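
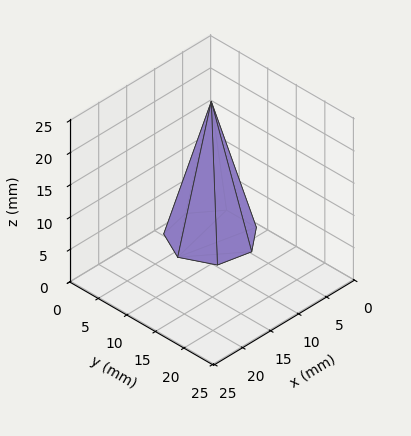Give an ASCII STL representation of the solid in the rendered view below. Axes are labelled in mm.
Reading the render: the shape is a regular 7-sided pyramid, base circumscribed radius ≈ 6 mm, apex at z ≈ 21 mm (dimensions read to the nearest mm from the axis ticks). For the STL, each face is triangulated and given an outward normal.

solid part
  facet normal 0.0000 0.0000 -1.0000
    outer loop
      vertex 4.7 11.8 0.0
      vertex 9.7 10.7 0.0
      vertex 12.0 6.0 0.0
    endloop
  endfacet
  facet normal 0.0000 0.0000 -1.0000
    outer loop
      vertex 0.6 8.6 0.0
      vertex 4.7 11.8 0.0
      vertex 12.0 6.0 0.0
    endloop
  endfacet
  facet normal 0.0000 0.0000 -1.0000
    outer loop
      vertex 0.6 3.4 0.0
      vertex 0.6 8.6 0.0
      vertex 12.0 6.0 0.0
    endloop
  endfacet
  facet normal 0.0000 0.0000 -1.0000
    outer loop
      vertex 4.7 0.2 0.0
      vertex 0.6 3.4 0.0
      vertex 12.0 6.0 0.0
    endloop
  endfacet
  facet normal 0.0000 0.0000 -1.0000
    outer loop
      vertex 9.7 1.3 0.0
      vertex 4.7 0.2 0.0
      vertex 12.0 6.0 0.0
    endloop
  endfacet
  facet normal 0.8700 0.4258 0.2486
    outer loop
      vertex 12.0 6.0 0.0
      vertex 9.7 10.7 0.0
      vertex 6.0 6.0 21.0
    endloop
  endfacet
  facet normal 0.2081 0.9460 0.2484
    outer loop
      vertex 9.7 10.7 0.0
      vertex 4.7 11.8 0.0
      vertex 6.0 6.0 21.0
    endloop
  endfacet
  facet normal -0.5961 0.7637 0.2478
    outer loop
      vertex 4.7 11.8 0.0
      vertex 0.6 8.6 0.0
      vertex 6.0 6.0 21.0
    endloop
  endfacet
  facet normal -0.9685 0.0000 0.2490
    outer loop
      vertex 0.6 8.6 0.0
      vertex 0.6 3.4 0.0
      vertex 6.0 6.0 21.0
    endloop
  endfacet
  facet normal -0.5961 -0.7637 0.2478
    outer loop
      vertex 0.6 3.4 0.0
      vertex 4.7 0.2 0.0
      vertex 6.0 6.0 21.0
    endloop
  endfacet
  facet normal 0.2081 -0.9460 0.2484
    outer loop
      vertex 4.7 0.2 0.0
      vertex 9.7 1.3 0.0
      vertex 6.0 6.0 21.0
    endloop
  endfacet
  facet normal 0.8700 -0.4258 0.2486
    outer loop
      vertex 9.7 1.3 0.0
      vertex 12.0 6.0 0.0
      vertex 6.0 6.0 21.0
    endloop
  endfacet
endsolid part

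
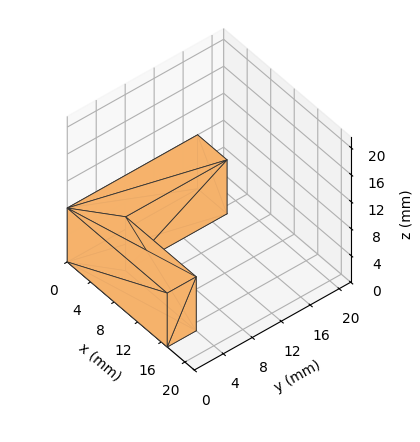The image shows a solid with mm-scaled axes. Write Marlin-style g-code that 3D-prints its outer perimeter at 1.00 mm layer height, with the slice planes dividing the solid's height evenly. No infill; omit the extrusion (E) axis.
Reading the render: the shape is an L-shaped prism: outer 17 × 18 mm, arm thicknesses ≈ 4 mm (horizontal) and 5 mm (vertical), extruded 8 mm in z (dimensions read to the nearest mm from the axis ticks). For the g-code, the solid's height is divided into equal slices at the stated Δz and each level perimeter traced with G1 moves after a G0 lift.

; perimeter-only toolpath
G21 ; units = mm
G90 ; absolute positioning
G28 ; home
; layer 1
G0 Z1.00
G0 X0.00 Y0.00
G1 X17.00 Y0.00
G1 X17.00 Y4.00
G1 X5.00 Y4.00
G1 X5.00 Y18.00
G1 X0.00 Y18.00
G1 X0.00 Y0.00
; layer 2
G0 Z2.00
G0 X0.00 Y0.00
G1 X17.00 Y0.00
G1 X17.00 Y4.00
G1 X5.00 Y4.00
G1 X5.00 Y18.00
G1 X0.00 Y18.00
G1 X0.00 Y0.00
; layer 3
G0 Z3.00
G0 X0.00 Y0.00
G1 X17.00 Y0.00
G1 X17.00 Y4.00
G1 X5.00 Y4.00
G1 X5.00 Y18.00
G1 X0.00 Y18.00
G1 X0.00 Y0.00
; layer 4
G0 Z4.00
G0 X0.00 Y0.00
G1 X17.00 Y0.00
G1 X17.00 Y4.00
G1 X5.00 Y4.00
G1 X5.00 Y18.00
G1 X0.00 Y18.00
G1 X0.00 Y0.00
; layer 5
G0 Z5.00
G0 X0.00 Y0.00
G1 X17.00 Y0.00
G1 X17.00 Y4.00
G1 X5.00 Y4.00
G1 X5.00 Y18.00
G1 X0.00 Y18.00
G1 X0.00 Y0.00
; layer 6
G0 Z6.00
G0 X0.00 Y0.00
G1 X17.00 Y0.00
G1 X17.00 Y4.00
G1 X5.00 Y4.00
G1 X5.00 Y18.00
G1 X0.00 Y18.00
G1 X0.00 Y0.00
; layer 7
G0 Z7.00
G0 X0.00 Y0.00
G1 X17.00 Y0.00
G1 X17.00 Y4.00
G1 X5.00 Y4.00
G1 X5.00 Y18.00
G1 X0.00 Y18.00
G1 X0.00 Y0.00
; layer 8
G0 Z8.00
G0 X0.00 Y0.00
G1 X17.00 Y0.00
G1 X17.00 Y4.00
G1 X5.00 Y4.00
G1 X5.00 Y18.00
G1 X0.00 Y18.00
G1 X0.00 Y0.00
M2 ; end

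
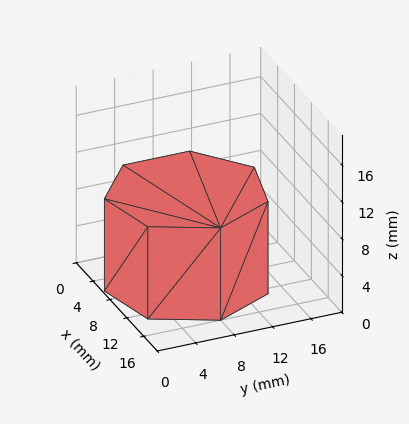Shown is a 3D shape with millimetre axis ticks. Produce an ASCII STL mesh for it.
Reading the render: the shape is a regular 7-sided prism (a cylinder approximated with 7 flat sides), circumscribed radius ≈ 8 mm, height ≈ 10 mm (dimensions read to the nearest mm from the axis ticks). For the STL, each face is triangulated and given an outward normal.

solid part
  facet normal 0.0000 0.0000 -1.0000
    outer loop
      vertex 6.22 15.80 0.00
      vertex 12.99 14.25 0.00
      vertex 16.00 8.00 0.00
    endloop
  endfacet
  facet normal 0.0000 0.0000 -1.0000
    outer loop
      vertex 0.79 11.47 0.00
      vertex 6.22 15.80 0.00
      vertex 16.00 8.00 0.00
    endloop
  endfacet
  facet normal 0.0000 0.0000 -1.0000
    outer loop
      vertex 0.79 4.53 0.00
      vertex 0.79 11.47 0.00
      vertex 16.00 8.00 0.00
    endloop
  endfacet
  facet normal 0.0000 0.0000 -1.0000
    outer loop
      vertex 6.22 0.20 0.00
      vertex 0.79 4.53 0.00
      vertex 16.00 8.00 0.00
    endloop
  endfacet
  facet normal 0.0000 0.0000 -1.0000
    outer loop
      vertex 12.99 1.75 0.00
      vertex 6.22 0.20 0.00
      vertex 16.00 8.00 0.00
    endloop
  endfacet
  facet normal 0.0000 0.0000 1.0000
    outer loop
      vertex 16.00 8.00 10.00
      vertex 12.99 14.25 10.00
      vertex 6.22 15.80 10.00
    endloop
  endfacet
  facet normal 0.0000 0.0000 1.0000
    outer loop
      vertex 16.00 8.00 10.00
      vertex 6.22 15.80 10.00
      vertex 0.79 11.47 10.00
    endloop
  endfacet
  facet normal 0.0000 0.0000 1.0000
    outer loop
      vertex 16.00 8.00 10.00
      vertex 0.79 11.47 10.00
      vertex 0.79 4.53 10.00
    endloop
  endfacet
  facet normal 0.0000 0.0000 1.0000
    outer loop
      vertex 16.00 8.00 10.00
      vertex 0.79 4.53 10.00
      vertex 6.22 0.20 10.00
    endloop
  endfacet
  facet normal 0.0000 0.0000 1.0000
    outer loop
      vertex 16.00 8.00 10.00
      vertex 6.22 0.20 10.00
      vertex 12.99 1.75 10.00
    endloop
  endfacet
  facet normal 0.9010 0.4339 0.0000
    outer loop
      vertex 16.00 8.00 0.00
      vertex 12.99 14.25 0.00
      vertex 12.99 14.25 10.00
    endloop
  endfacet
  facet normal 0.9010 0.4339 0.0000
    outer loop
      vertex 16.00 8.00 0.00
      vertex 12.99 14.25 10.00
      vertex 16.00 8.00 10.00
    endloop
  endfacet
  facet normal 0.2232 0.9748 0.0000
    outer loop
      vertex 12.99 14.25 0.00
      vertex 6.22 15.80 0.00
      vertex 6.22 15.80 10.00
    endloop
  endfacet
  facet normal 0.2232 0.9748 0.0000
    outer loop
      vertex 12.99 14.25 0.00
      vertex 6.22 15.80 10.00
      vertex 12.99 14.25 10.00
    endloop
  endfacet
  facet normal -0.6235 0.7819 0.0000
    outer loop
      vertex 6.22 15.80 0.00
      vertex 0.79 11.47 0.00
      vertex 0.79 11.47 10.00
    endloop
  endfacet
  facet normal -0.6235 0.7819 0.0000
    outer loop
      vertex 6.22 15.80 0.00
      vertex 0.79 11.47 10.00
      vertex 6.22 15.80 10.00
    endloop
  endfacet
  facet normal -1.0000 0.0000 0.0000
    outer loop
      vertex 0.79 11.47 0.00
      vertex 0.79 4.53 0.00
      vertex 0.79 4.53 10.00
    endloop
  endfacet
  facet normal -1.0000 0.0000 0.0000
    outer loop
      vertex 0.79 11.47 0.00
      vertex 0.79 4.53 10.00
      vertex 0.79 11.47 10.00
    endloop
  endfacet
  facet normal -0.6235 -0.7819 0.0000
    outer loop
      vertex 0.79 4.53 0.00
      vertex 6.22 0.20 0.00
      vertex 6.22 0.20 10.00
    endloop
  endfacet
  facet normal -0.6235 -0.7819 0.0000
    outer loop
      vertex 0.79 4.53 0.00
      vertex 6.22 0.20 10.00
      vertex 0.79 4.53 10.00
    endloop
  endfacet
  facet normal 0.2232 -0.9748 0.0000
    outer loop
      vertex 6.22 0.20 0.00
      vertex 12.99 1.75 0.00
      vertex 12.99 1.75 10.00
    endloop
  endfacet
  facet normal 0.2232 -0.9748 0.0000
    outer loop
      vertex 6.22 0.20 0.00
      vertex 12.99 1.75 10.00
      vertex 6.22 0.20 10.00
    endloop
  endfacet
  facet normal 0.9010 -0.4339 0.0000
    outer loop
      vertex 12.99 1.75 0.00
      vertex 16.00 8.00 0.00
      vertex 16.00 8.00 10.00
    endloop
  endfacet
  facet normal 0.9010 -0.4339 0.0000
    outer loop
      vertex 12.99 1.75 0.00
      vertex 16.00 8.00 10.00
      vertex 12.99 1.75 10.00
    endloop
  endfacet
endsolid part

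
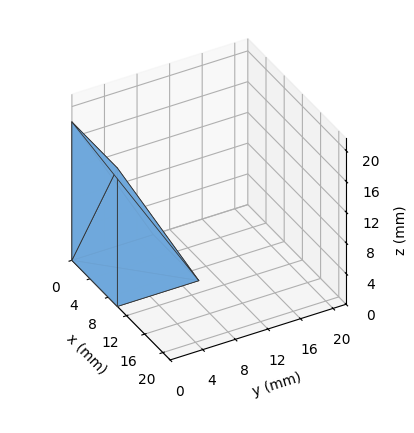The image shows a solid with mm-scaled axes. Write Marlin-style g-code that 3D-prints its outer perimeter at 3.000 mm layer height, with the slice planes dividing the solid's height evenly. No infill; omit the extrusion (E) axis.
Reading the render: the shape is a wedge (ramp): 10 × 10 mm base, rising to 18 mm along the y=0 edge and sloping linearly to z=0 at y=10 (dimensions read to the nearest mm from the axis ticks). For the g-code, the solid's height is divided into equal slices at the stated Δz and each level perimeter traced with G1 moves after a G0 lift.

; perimeter-only toolpath
G21 ; units = mm
G90 ; absolute positioning
G28 ; home
; layer 1
G0 Z3.000
G0 X0.000 Y0.000
G1 X10.000 Y0.000
G1 X10.000 Y8.333
G1 X0.000 Y8.333
G1 X0.000 Y0.000
; layer 2
G0 Z6.000
G0 X0.000 Y0.000
G1 X10.000 Y0.000
G1 X10.000 Y6.667
G1 X0.000 Y6.667
G1 X0.000 Y0.000
; layer 3
G0 Z9.000
G0 X0.000 Y0.000
G1 X10.000 Y0.000
G1 X10.000 Y5.000
G1 X0.000 Y5.000
G1 X0.000 Y0.000
; layer 4
G0 Z12.000
G0 X0.000 Y0.000
G1 X10.000 Y0.000
G1 X10.000 Y3.333
G1 X0.000 Y3.333
G1 X0.000 Y0.000
; layer 5
G0 Z15.000
G0 X0.000 Y0.000
G1 X10.000 Y0.000
G1 X10.000 Y1.667
G1 X0.000 Y1.667
G1 X0.000 Y0.000
M2 ; end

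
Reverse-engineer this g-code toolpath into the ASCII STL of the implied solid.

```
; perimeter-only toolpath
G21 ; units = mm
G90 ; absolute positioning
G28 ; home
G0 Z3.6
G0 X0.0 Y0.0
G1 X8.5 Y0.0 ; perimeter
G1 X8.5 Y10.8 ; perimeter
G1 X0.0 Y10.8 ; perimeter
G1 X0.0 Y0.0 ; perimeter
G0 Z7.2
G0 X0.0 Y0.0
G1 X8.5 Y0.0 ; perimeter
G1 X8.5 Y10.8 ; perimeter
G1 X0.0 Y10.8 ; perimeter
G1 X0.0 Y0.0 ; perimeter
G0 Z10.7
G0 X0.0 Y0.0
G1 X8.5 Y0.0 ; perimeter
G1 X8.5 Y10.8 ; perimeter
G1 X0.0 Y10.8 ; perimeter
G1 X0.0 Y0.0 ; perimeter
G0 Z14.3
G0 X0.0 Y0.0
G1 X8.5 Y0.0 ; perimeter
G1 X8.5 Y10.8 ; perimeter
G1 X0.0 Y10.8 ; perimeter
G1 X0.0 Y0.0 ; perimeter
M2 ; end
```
solid part
  facet normal 0.0000 0.0000 -1.0000
    outer loop
      vertex 8.5 10.8 0.0
      vertex 8.5 0.0 0.0
      vertex 0.0 0.0 0.0
    endloop
  endfacet
  facet normal 0.0000 0.0000 -1.0000
    outer loop
      vertex 0.0 10.8 0.0
      vertex 8.5 10.8 0.0
      vertex 0.0 0.0 0.0
    endloop
  endfacet
  facet normal 0.0000 0.0000 1.0000
    outer loop
      vertex 0.0 0.0 14.3
      vertex 8.5 0.0 14.3
      vertex 8.5 10.8 14.3
    endloop
  endfacet
  facet normal 0.0000 0.0000 1.0000
    outer loop
      vertex 0.0 0.0 14.3
      vertex 8.5 10.8 14.3
      vertex 0.0 10.8 14.3
    endloop
  endfacet
  facet normal 0.0000 -1.0000 0.0000
    outer loop
      vertex 0.0 0.0 0.0
      vertex 8.5 0.0 0.0
      vertex 8.5 0.0 14.3
    endloop
  endfacet
  facet normal 0.0000 -1.0000 0.0000
    outer loop
      vertex 0.0 0.0 0.0
      vertex 8.5 0.0 14.3
      vertex 0.0 0.0 14.3
    endloop
  endfacet
  facet normal 0.0000 1.0000 0.0000
    outer loop
      vertex 8.5 10.8 14.3
      vertex 8.5 10.8 0.0
      vertex 0.0 10.8 0.0
    endloop
  endfacet
  facet normal 0.0000 1.0000 0.0000
    outer loop
      vertex 0.0 10.8 14.3
      vertex 8.5 10.8 14.3
      vertex 0.0 10.8 0.0
    endloop
  endfacet
  facet normal -1.0000 0.0000 0.0000
    outer loop
      vertex 0.0 10.8 14.3
      vertex 0.0 10.8 0.0
      vertex 0.0 0.0 0.0
    endloop
  endfacet
  facet normal -1.0000 0.0000 0.0000
    outer loop
      vertex 0.0 0.0 14.3
      vertex 0.0 10.8 14.3
      vertex 0.0 0.0 0.0
    endloop
  endfacet
  facet normal 1.0000 0.0000 0.0000
    outer loop
      vertex 8.5 0.0 0.0
      vertex 8.5 10.8 0.0
      vertex 8.5 10.8 14.3
    endloop
  endfacet
  facet normal 1.0000 0.0000 0.0000
    outer loop
      vertex 8.5 0.0 0.0
      vertex 8.5 10.8 14.3
      vertex 8.5 0.0 14.3
    endloop
  endfacet
endsolid part

The G0 Z moves step by Δz≈3.6 mm. Every layer's G1 loop is the same polygon, so the solid is a straight extrusion of it from z=0 to z≈14.3. Closing with flat bottom and top caps and triangulating gives 12 facets — a rectangular box, roughly 8.5 × 10.8 mm footprint and 14.3 mm tall.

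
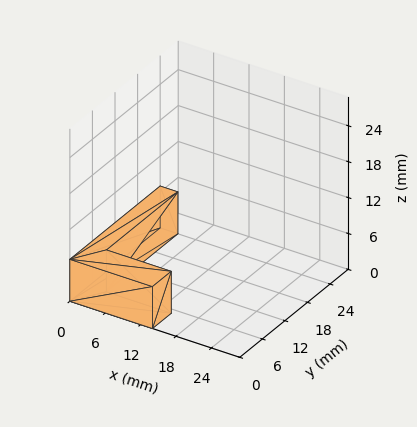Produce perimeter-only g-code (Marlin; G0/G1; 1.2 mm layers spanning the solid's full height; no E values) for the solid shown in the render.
Reading the render: the shape is an L-shaped prism: outer 14 × 24 mm, arm thicknesses ≈ 5 mm (horizontal) and 3 mm (vertical), extruded 7 mm in z (dimensions read to the nearest mm from the axis ticks). For the g-code, the solid's height is divided into equal slices at the stated Δz and each level perimeter traced with G1 moves after a G0 lift.

; perimeter-only toolpath
G21 ; units = mm
G90 ; absolute positioning
G28 ; home
; layer 1
G0 Z1.2
G0 X0.0 Y0.0
G1 X14.0 Y0.0
G1 X14.0 Y5.0
G1 X3.0 Y5.0
G1 X3.0 Y24.0
G1 X0.0 Y24.0
G1 X0.0 Y0.0
; layer 2
G0 Z2.3
G0 X0.0 Y0.0
G1 X14.0 Y0.0
G1 X14.0 Y5.0
G1 X3.0 Y5.0
G1 X3.0 Y24.0
G1 X0.0 Y24.0
G1 X0.0 Y0.0
; layer 3
G0 Z3.5
G0 X0.0 Y0.0
G1 X14.0 Y0.0
G1 X14.0 Y5.0
G1 X3.0 Y5.0
G1 X3.0 Y24.0
G1 X0.0 Y24.0
G1 X0.0 Y0.0
; layer 4
G0 Z4.7
G0 X0.0 Y0.0
G1 X14.0 Y0.0
G1 X14.0 Y5.0
G1 X3.0 Y5.0
G1 X3.0 Y24.0
G1 X0.0 Y24.0
G1 X0.0 Y0.0
; layer 5
G0 Z5.8
G0 X0.0 Y0.0
G1 X14.0 Y0.0
G1 X14.0 Y5.0
G1 X3.0 Y5.0
G1 X3.0 Y24.0
G1 X0.0 Y24.0
G1 X0.0 Y0.0
; layer 6
G0 Z7.0
G0 X0.0 Y0.0
G1 X14.0 Y0.0
G1 X14.0 Y5.0
G1 X3.0 Y5.0
G1 X3.0 Y24.0
G1 X0.0 Y24.0
G1 X0.0 Y0.0
M2 ; end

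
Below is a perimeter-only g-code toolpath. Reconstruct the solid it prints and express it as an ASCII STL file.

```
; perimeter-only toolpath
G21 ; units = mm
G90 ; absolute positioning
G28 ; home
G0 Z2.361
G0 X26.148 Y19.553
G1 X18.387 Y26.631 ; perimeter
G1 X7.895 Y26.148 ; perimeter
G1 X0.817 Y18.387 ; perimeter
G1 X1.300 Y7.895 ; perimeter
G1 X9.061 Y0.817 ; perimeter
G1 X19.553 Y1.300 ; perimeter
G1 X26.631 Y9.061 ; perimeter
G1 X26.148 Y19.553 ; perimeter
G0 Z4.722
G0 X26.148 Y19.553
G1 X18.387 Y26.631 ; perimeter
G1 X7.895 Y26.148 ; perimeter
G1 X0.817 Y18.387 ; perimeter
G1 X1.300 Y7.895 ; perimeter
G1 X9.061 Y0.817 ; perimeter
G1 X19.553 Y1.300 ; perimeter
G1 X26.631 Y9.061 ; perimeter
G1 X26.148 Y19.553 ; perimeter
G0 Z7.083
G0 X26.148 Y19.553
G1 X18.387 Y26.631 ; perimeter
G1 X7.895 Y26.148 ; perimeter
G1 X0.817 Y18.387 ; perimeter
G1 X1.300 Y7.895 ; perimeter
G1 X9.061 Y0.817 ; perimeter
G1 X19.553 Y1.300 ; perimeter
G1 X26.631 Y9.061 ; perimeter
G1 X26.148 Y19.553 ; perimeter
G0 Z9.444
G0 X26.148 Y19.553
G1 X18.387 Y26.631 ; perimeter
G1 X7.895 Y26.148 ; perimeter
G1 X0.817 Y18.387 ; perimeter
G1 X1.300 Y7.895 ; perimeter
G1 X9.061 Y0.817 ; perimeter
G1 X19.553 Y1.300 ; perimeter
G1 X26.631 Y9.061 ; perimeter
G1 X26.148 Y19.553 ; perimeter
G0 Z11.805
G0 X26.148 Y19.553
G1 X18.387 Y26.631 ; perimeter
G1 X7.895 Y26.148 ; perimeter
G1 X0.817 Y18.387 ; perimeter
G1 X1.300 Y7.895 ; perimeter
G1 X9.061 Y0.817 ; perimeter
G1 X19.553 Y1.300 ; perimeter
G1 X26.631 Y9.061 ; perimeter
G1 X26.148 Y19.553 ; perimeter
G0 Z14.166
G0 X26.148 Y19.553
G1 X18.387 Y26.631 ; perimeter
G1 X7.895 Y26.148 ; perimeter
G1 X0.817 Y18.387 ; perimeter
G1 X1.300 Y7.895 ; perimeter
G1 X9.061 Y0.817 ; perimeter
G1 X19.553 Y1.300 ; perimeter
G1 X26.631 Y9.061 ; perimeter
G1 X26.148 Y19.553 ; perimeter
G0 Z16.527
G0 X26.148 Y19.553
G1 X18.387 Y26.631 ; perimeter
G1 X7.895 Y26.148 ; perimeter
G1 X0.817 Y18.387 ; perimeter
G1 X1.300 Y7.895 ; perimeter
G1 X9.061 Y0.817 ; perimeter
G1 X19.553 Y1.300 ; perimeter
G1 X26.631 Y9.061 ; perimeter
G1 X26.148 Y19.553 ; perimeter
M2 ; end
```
solid part
  facet normal 0.0000 0.0000 -1.0000
    outer loop
      vertex 7.895 26.148 0.000
      vertex 18.387 26.631 0.000
      vertex 26.148 19.553 0.000
    endloop
  endfacet
  facet normal 0.0000 0.0000 -1.0000
    outer loop
      vertex 0.817 18.387 0.000
      vertex 7.895 26.148 0.000
      vertex 26.148 19.553 0.000
    endloop
  endfacet
  facet normal 0.0000 0.0000 -1.0000
    outer loop
      vertex 1.300 7.895 0.000
      vertex 0.817 18.387 0.000
      vertex 26.148 19.553 0.000
    endloop
  endfacet
  facet normal 0.0000 0.0000 -1.0000
    outer loop
      vertex 9.061 0.817 0.000
      vertex 1.300 7.895 0.000
      vertex 26.148 19.553 0.000
    endloop
  endfacet
  facet normal 0.0000 0.0000 -1.0000
    outer loop
      vertex 19.553 1.300 0.000
      vertex 9.061 0.817 0.000
      vertex 26.148 19.553 0.000
    endloop
  endfacet
  facet normal 0.0000 0.0000 -1.0000
    outer loop
      vertex 26.631 9.061 0.000
      vertex 19.553 1.300 0.000
      vertex 26.148 19.553 0.000
    endloop
  endfacet
  facet normal 0.0000 0.0000 1.0000
    outer loop
      vertex 26.148 19.553 16.527
      vertex 18.387 26.631 16.527
      vertex 7.895 26.148 16.527
    endloop
  endfacet
  facet normal 0.0000 0.0000 1.0000
    outer loop
      vertex 26.148 19.553 16.527
      vertex 7.895 26.148 16.527
      vertex 0.817 18.387 16.527
    endloop
  endfacet
  facet normal 0.0000 0.0000 1.0000
    outer loop
      vertex 26.148 19.553 16.527
      vertex 0.817 18.387 16.527
      vertex 1.300 7.895 16.527
    endloop
  endfacet
  facet normal 0.0000 0.0000 1.0000
    outer loop
      vertex 26.148 19.553 16.527
      vertex 1.300 7.895 16.527
      vertex 9.061 0.817 16.527
    endloop
  endfacet
  facet normal 0.0000 0.0000 1.0000
    outer loop
      vertex 26.148 19.553 16.527
      vertex 9.061 0.817 16.527
      vertex 19.553 1.300 16.527
    endloop
  endfacet
  facet normal 0.0000 0.0000 1.0000
    outer loop
      vertex 26.148 19.553 16.527
      vertex 19.553 1.300 16.527
      vertex 26.631 9.061 16.527
    endloop
  endfacet
  facet normal 0.6738 0.7389 0.0000
    outer loop
      vertex 26.148 19.553 0.000
      vertex 18.387 26.631 0.000
      vertex 18.387 26.631 16.527
    endloop
  endfacet
  facet normal 0.6738 0.7389 0.0000
    outer loop
      vertex 26.148 19.553 0.000
      vertex 18.387 26.631 16.527
      vertex 26.148 19.553 16.527
    endloop
  endfacet
  facet normal -0.0460 0.9989 0.0000
    outer loop
      vertex 18.387 26.631 0.000
      vertex 7.895 26.148 0.000
      vertex 7.895 26.148 16.527
    endloop
  endfacet
  facet normal -0.0460 0.9989 0.0000
    outer loop
      vertex 18.387 26.631 0.000
      vertex 7.895 26.148 16.527
      vertex 18.387 26.631 16.527
    endloop
  endfacet
  facet normal -0.7389 0.6738 0.0000
    outer loop
      vertex 7.895 26.148 0.000
      vertex 0.817 18.387 0.000
      vertex 0.817 18.387 16.527
    endloop
  endfacet
  facet normal -0.7389 0.6738 0.0000
    outer loop
      vertex 7.895 26.148 0.000
      vertex 0.817 18.387 16.527
      vertex 7.895 26.148 16.527
    endloop
  endfacet
  facet normal -0.9989 -0.0460 0.0000
    outer loop
      vertex 0.817 18.387 0.000
      vertex 1.300 7.895 0.000
      vertex 1.300 7.895 16.527
    endloop
  endfacet
  facet normal -0.9989 -0.0460 0.0000
    outer loop
      vertex 0.817 18.387 0.000
      vertex 1.300 7.895 16.527
      vertex 0.817 18.387 16.527
    endloop
  endfacet
  facet normal -0.6738 -0.7389 0.0000
    outer loop
      vertex 1.300 7.895 0.000
      vertex 9.061 0.817 0.000
      vertex 9.061 0.817 16.527
    endloop
  endfacet
  facet normal -0.6738 -0.7389 0.0000
    outer loop
      vertex 1.300 7.895 0.000
      vertex 9.061 0.817 16.527
      vertex 1.300 7.895 16.527
    endloop
  endfacet
  facet normal 0.0460 -0.9989 0.0000
    outer loop
      vertex 9.061 0.817 0.000
      vertex 19.553 1.300 0.000
      vertex 19.553 1.300 16.527
    endloop
  endfacet
  facet normal 0.0460 -0.9989 0.0000
    outer loop
      vertex 9.061 0.817 0.000
      vertex 19.553 1.300 16.527
      vertex 9.061 0.817 16.527
    endloop
  endfacet
  facet normal 0.7389 -0.6738 0.0000
    outer loop
      vertex 19.553 1.300 0.000
      vertex 26.631 9.061 0.000
      vertex 26.631 9.061 16.527
    endloop
  endfacet
  facet normal 0.7389 -0.6738 0.0000
    outer loop
      vertex 19.553 1.300 0.000
      vertex 26.631 9.061 16.527
      vertex 19.553 1.300 16.527
    endloop
  endfacet
  facet normal 0.9989 0.0460 0.0000
    outer loop
      vertex 26.631 9.061 0.000
      vertex 26.148 19.553 0.000
      vertex 26.148 19.553 16.527
    endloop
  endfacet
  facet normal 0.9989 0.0460 0.0000
    outer loop
      vertex 26.631 9.061 0.000
      vertex 26.148 19.553 16.527
      vertex 26.631 9.061 16.527
    endloop
  endfacet
endsolid part

The G0 Z moves step by Δz≈2.361 mm. Every layer's G1 loop is the same polygon, so the solid is a straight extrusion of it from z=0 to z≈16.5. Closing with flat bottom and top caps and triangulating gives 28 facets — a regular 8-sided prism (a cylinder approximated with 8 flat sides), circumscribed radius ≈ 13.7 mm, height ≈ 16.5 mm.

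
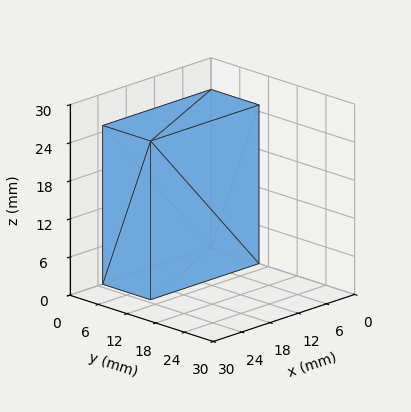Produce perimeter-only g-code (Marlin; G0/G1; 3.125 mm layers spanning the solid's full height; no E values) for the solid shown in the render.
Reading the render: the shape is a rectangular box, roughly 23 × 10 mm footprint and 25 mm tall (dimensions read to the nearest mm from the axis ticks). For the g-code, the solid's height is divided into equal slices at the stated Δz and each level perimeter traced with G1 moves after a G0 lift.

; perimeter-only toolpath
G21 ; units = mm
G90 ; absolute positioning
G28 ; home
; layer 1
G0 Z3.125
G0 X0.000 Y0.000
G1 X23.000 Y0.000
G1 X23.000 Y10.000
G1 X0.000 Y10.000
G1 X0.000 Y0.000
; layer 2
G0 Z6.250
G0 X0.000 Y0.000
G1 X23.000 Y0.000
G1 X23.000 Y10.000
G1 X0.000 Y10.000
G1 X0.000 Y0.000
; layer 3
G0 Z9.375
G0 X0.000 Y0.000
G1 X23.000 Y0.000
G1 X23.000 Y10.000
G1 X0.000 Y10.000
G1 X0.000 Y0.000
; layer 4
G0 Z12.500
G0 X0.000 Y0.000
G1 X23.000 Y0.000
G1 X23.000 Y10.000
G1 X0.000 Y10.000
G1 X0.000 Y0.000
; layer 5
G0 Z15.625
G0 X0.000 Y0.000
G1 X23.000 Y0.000
G1 X23.000 Y10.000
G1 X0.000 Y10.000
G1 X0.000 Y0.000
; layer 6
G0 Z18.750
G0 X0.000 Y0.000
G1 X23.000 Y0.000
G1 X23.000 Y10.000
G1 X0.000 Y10.000
G1 X0.000 Y0.000
; layer 7
G0 Z21.875
G0 X0.000 Y0.000
G1 X23.000 Y0.000
G1 X23.000 Y10.000
G1 X0.000 Y10.000
G1 X0.000 Y0.000
; layer 8
G0 Z25.000
G0 X0.000 Y0.000
G1 X23.000 Y0.000
G1 X23.000 Y10.000
G1 X0.000 Y10.000
G1 X0.000 Y0.000
M2 ; end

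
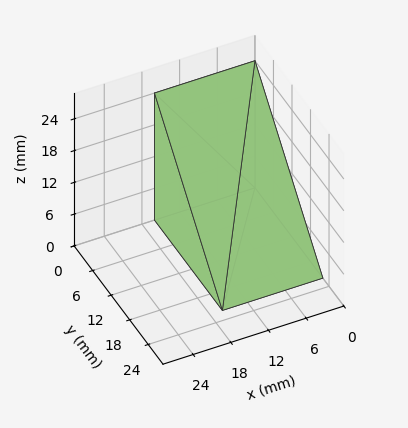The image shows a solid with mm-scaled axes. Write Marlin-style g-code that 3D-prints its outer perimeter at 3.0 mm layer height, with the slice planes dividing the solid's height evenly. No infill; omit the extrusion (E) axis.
Reading the render: the shape is a wedge (ramp): 16 × 22 mm base, rising to 24 mm along the y=0 edge and sloping linearly to z=0 at y=22 (dimensions read to the nearest mm from the axis ticks). For the g-code, the solid's height is divided into equal slices at the stated Δz and each level perimeter traced with G1 moves after a G0 lift.

; perimeter-only toolpath
G21 ; units = mm
G90 ; absolute positioning
G28 ; home
; layer 1
G0 Z3.0
G0 X0.0 Y0.0
G1 X16.0 Y0.0
G1 X16.0 Y19.2
G1 X0.0 Y19.2
G1 X0.0 Y0.0
; layer 2
G0 Z6.0
G0 X0.0 Y0.0
G1 X16.0 Y0.0
G1 X16.0 Y16.5
G1 X0.0 Y16.5
G1 X0.0 Y0.0
; layer 3
G0 Z9.0
G0 X0.0 Y0.0
G1 X16.0 Y0.0
G1 X16.0 Y13.8
G1 X0.0 Y13.8
G1 X0.0 Y0.0
; layer 4
G0 Z12.0
G0 X0.0 Y0.0
G1 X16.0 Y0.0
G1 X16.0 Y11.0
G1 X0.0 Y11.0
G1 X0.0 Y0.0
; layer 5
G0 Z15.0
G0 X0.0 Y0.0
G1 X16.0 Y0.0
G1 X16.0 Y8.2
G1 X0.0 Y8.2
G1 X0.0 Y0.0
; layer 6
G0 Z18.0
G0 X0.0 Y0.0
G1 X16.0 Y0.0
G1 X16.0 Y5.5
G1 X0.0 Y5.5
G1 X0.0 Y0.0
; layer 7
G0 Z21.0
G0 X0.0 Y0.0
G1 X16.0 Y0.0
G1 X16.0 Y2.8
G1 X0.0 Y2.8
G1 X0.0 Y0.0
M2 ; end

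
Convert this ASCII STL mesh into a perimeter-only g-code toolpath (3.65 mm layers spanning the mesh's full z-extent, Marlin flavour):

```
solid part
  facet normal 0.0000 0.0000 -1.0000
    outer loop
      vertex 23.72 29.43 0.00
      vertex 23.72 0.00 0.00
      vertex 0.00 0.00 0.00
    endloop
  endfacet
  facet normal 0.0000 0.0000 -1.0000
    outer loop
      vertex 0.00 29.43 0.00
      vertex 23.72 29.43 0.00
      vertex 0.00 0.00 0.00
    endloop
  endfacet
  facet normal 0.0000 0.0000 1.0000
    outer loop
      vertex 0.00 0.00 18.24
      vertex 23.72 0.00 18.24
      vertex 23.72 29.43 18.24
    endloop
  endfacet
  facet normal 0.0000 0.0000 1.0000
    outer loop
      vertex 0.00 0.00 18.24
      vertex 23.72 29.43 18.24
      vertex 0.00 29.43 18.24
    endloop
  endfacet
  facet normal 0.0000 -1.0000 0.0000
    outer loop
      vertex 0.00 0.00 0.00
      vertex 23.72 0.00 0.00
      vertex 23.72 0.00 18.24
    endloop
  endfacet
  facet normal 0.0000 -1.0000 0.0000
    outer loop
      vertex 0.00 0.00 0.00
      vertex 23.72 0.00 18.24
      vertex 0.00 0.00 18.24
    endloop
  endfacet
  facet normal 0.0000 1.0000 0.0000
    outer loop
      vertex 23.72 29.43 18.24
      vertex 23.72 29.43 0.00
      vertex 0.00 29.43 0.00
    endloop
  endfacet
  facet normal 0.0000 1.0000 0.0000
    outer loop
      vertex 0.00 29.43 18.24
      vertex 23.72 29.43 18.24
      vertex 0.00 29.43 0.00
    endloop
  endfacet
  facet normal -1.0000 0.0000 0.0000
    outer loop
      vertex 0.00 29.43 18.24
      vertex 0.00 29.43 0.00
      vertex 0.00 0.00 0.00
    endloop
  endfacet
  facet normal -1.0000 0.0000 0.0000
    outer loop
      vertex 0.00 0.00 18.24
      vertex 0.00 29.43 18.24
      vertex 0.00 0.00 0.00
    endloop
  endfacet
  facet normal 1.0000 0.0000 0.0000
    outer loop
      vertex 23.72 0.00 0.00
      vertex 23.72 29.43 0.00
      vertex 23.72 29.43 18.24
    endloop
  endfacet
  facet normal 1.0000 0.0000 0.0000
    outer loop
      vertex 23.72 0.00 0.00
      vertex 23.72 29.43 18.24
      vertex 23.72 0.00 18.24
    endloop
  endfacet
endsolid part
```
; perimeter-only toolpath
G21 ; units = mm
G90 ; absolute positioning
G28 ; home
; layer 1
G0 Z3.65
G0 X0.00 Y0.00
G1 X23.72 Y0.00
G1 X23.72 Y29.43
G1 X0.00 Y29.43
G1 X0.00 Y0.00
; layer 2
G0 Z7.30
G0 X0.00 Y0.00
G1 X23.72 Y0.00
G1 X23.72 Y29.43
G1 X0.00 Y29.43
G1 X0.00 Y0.00
; layer 3
G0 Z10.94
G0 X0.00 Y0.00
G1 X23.72 Y0.00
G1 X23.72 Y29.43
G1 X0.00 Y29.43
G1 X0.00 Y0.00
; layer 4
G0 Z14.59
G0 X0.00 Y0.00
G1 X23.72 Y0.00
G1 X23.72 Y29.43
G1 X0.00 Y29.43
G1 X0.00 Y0.00
; layer 5
G0 Z18.24
G0 X0.00 Y0.00
G1 X23.72 Y0.00
G1 X23.72 Y29.43
G1 X0.00 Y29.43
G1 X0.00 Y0.00
M2 ; end

The solid is a rectangular box, roughly 23.7 × 29.4 mm footprint and 18.2 mm tall. Slicing at Δz = 3.65 mm — 5 equal slices spanning the solid's height, so layer i sits at z = i·h/5 — gives 5 non-empty perimeters. Each is a 4-segment closed polygon; G0 lifts to the layer z and rapids to the start vertex, then G1 traces the edges.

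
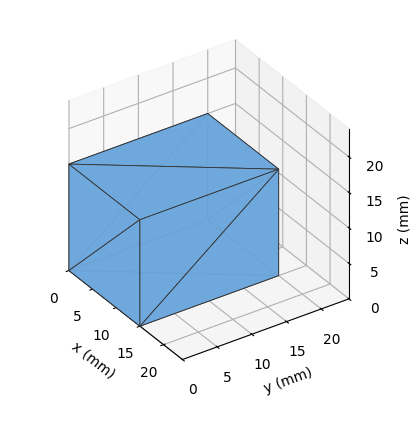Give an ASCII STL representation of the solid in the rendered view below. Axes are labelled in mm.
Reading the render: the shape is a rectangular box, roughly 15 × 20 mm footprint and 15 mm tall (dimensions read to the nearest mm from the axis ticks). For the STL, each face is triangulated and given an outward normal.

solid part
  facet normal 0.0000 0.0000 -1.0000
    outer loop
      vertex 15.00 20.00 0.00
      vertex 15.00 0.00 0.00
      vertex 0.00 0.00 0.00
    endloop
  endfacet
  facet normal 0.0000 0.0000 -1.0000
    outer loop
      vertex 0.00 20.00 0.00
      vertex 15.00 20.00 0.00
      vertex 0.00 0.00 0.00
    endloop
  endfacet
  facet normal 0.0000 0.0000 1.0000
    outer loop
      vertex 0.00 0.00 15.00
      vertex 15.00 0.00 15.00
      vertex 15.00 20.00 15.00
    endloop
  endfacet
  facet normal 0.0000 0.0000 1.0000
    outer loop
      vertex 0.00 0.00 15.00
      vertex 15.00 20.00 15.00
      vertex 0.00 20.00 15.00
    endloop
  endfacet
  facet normal 0.0000 -1.0000 0.0000
    outer loop
      vertex 0.00 0.00 0.00
      vertex 15.00 0.00 0.00
      vertex 15.00 0.00 15.00
    endloop
  endfacet
  facet normal 0.0000 -1.0000 0.0000
    outer loop
      vertex 0.00 0.00 0.00
      vertex 15.00 0.00 15.00
      vertex 0.00 0.00 15.00
    endloop
  endfacet
  facet normal 0.0000 1.0000 0.0000
    outer loop
      vertex 15.00 20.00 15.00
      vertex 15.00 20.00 0.00
      vertex 0.00 20.00 0.00
    endloop
  endfacet
  facet normal 0.0000 1.0000 0.0000
    outer loop
      vertex 0.00 20.00 15.00
      vertex 15.00 20.00 15.00
      vertex 0.00 20.00 0.00
    endloop
  endfacet
  facet normal -1.0000 0.0000 0.0000
    outer loop
      vertex 0.00 20.00 15.00
      vertex 0.00 20.00 0.00
      vertex 0.00 0.00 0.00
    endloop
  endfacet
  facet normal -1.0000 0.0000 0.0000
    outer loop
      vertex 0.00 0.00 15.00
      vertex 0.00 20.00 15.00
      vertex 0.00 0.00 0.00
    endloop
  endfacet
  facet normal 1.0000 0.0000 0.0000
    outer loop
      vertex 15.00 0.00 0.00
      vertex 15.00 20.00 0.00
      vertex 15.00 20.00 15.00
    endloop
  endfacet
  facet normal 1.0000 0.0000 0.0000
    outer loop
      vertex 15.00 0.00 0.00
      vertex 15.00 20.00 15.00
      vertex 15.00 0.00 15.00
    endloop
  endfacet
endsolid part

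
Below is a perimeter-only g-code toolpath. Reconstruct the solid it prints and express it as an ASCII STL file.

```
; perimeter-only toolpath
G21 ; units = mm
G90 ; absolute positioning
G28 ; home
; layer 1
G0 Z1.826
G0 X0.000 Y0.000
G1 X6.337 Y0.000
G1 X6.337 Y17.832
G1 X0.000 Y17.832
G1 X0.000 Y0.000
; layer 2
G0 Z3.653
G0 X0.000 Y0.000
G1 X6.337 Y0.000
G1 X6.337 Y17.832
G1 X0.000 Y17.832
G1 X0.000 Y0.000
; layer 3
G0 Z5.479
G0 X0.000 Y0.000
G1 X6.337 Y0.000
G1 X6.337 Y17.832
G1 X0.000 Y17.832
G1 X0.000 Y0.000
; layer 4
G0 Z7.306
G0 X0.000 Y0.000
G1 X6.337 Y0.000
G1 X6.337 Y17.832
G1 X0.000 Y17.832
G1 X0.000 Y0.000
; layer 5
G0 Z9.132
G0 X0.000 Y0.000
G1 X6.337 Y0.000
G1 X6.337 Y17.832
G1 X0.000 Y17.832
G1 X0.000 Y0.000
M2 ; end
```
solid part
  facet normal 0.0000 0.0000 -1.0000
    outer loop
      vertex 6.337 17.832 0.000
      vertex 6.337 0.000 0.000
      vertex 0.000 0.000 0.000
    endloop
  endfacet
  facet normal 0.0000 0.0000 -1.0000
    outer loop
      vertex 0.000 17.832 0.000
      vertex 6.337 17.832 0.000
      vertex 0.000 0.000 0.000
    endloop
  endfacet
  facet normal 0.0000 0.0000 1.0000
    outer loop
      vertex 0.000 0.000 9.132
      vertex 6.337 0.000 9.132
      vertex 6.337 17.832 9.132
    endloop
  endfacet
  facet normal 0.0000 0.0000 1.0000
    outer loop
      vertex 0.000 0.000 9.132
      vertex 6.337 17.832 9.132
      vertex 0.000 17.832 9.132
    endloop
  endfacet
  facet normal 0.0000 -1.0000 0.0000
    outer loop
      vertex 0.000 0.000 0.000
      vertex 6.337 0.000 0.000
      vertex 6.337 0.000 9.132
    endloop
  endfacet
  facet normal 0.0000 -1.0000 0.0000
    outer loop
      vertex 0.000 0.000 0.000
      vertex 6.337 0.000 9.132
      vertex 0.000 0.000 9.132
    endloop
  endfacet
  facet normal 0.0000 1.0000 0.0000
    outer loop
      vertex 6.337 17.832 9.132
      vertex 6.337 17.832 0.000
      vertex 0.000 17.832 0.000
    endloop
  endfacet
  facet normal 0.0000 1.0000 0.0000
    outer loop
      vertex 0.000 17.832 9.132
      vertex 6.337 17.832 9.132
      vertex 0.000 17.832 0.000
    endloop
  endfacet
  facet normal -1.0000 0.0000 0.0000
    outer loop
      vertex 0.000 17.832 9.132
      vertex 0.000 17.832 0.000
      vertex 0.000 0.000 0.000
    endloop
  endfacet
  facet normal -1.0000 0.0000 0.0000
    outer loop
      vertex 0.000 0.000 9.132
      vertex 0.000 17.832 9.132
      vertex 0.000 0.000 0.000
    endloop
  endfacet
  facet normal 1.0000 0.0000 0.0000
    outer loop
      vertex 6.337 0.000 0.000
      vertex 6.337 17.832 0.000
      vertex 6.337 17.832 9.132
    endloop
  endfacet
  facet normal 1.0000 0.0000 0.0000
    outer loop
      vertex 6.337 0.000 0.000
      vertex 6.337 17.832 9.132
      vertex 6.337 0.000 9.132
    endloop
  endfacet
endsolid part

The G0 Z moves step by Δz≈1.826 mm. Every layer's G1 loop is the same polygon, so the solid is a straight extrusion of it from z=0 to z≈9.13. Closing with flat bottom and top caps and triangulating gives 12 facets — a rectangular box, roughly 6.34 × 17.8 mm footprint and 9.13 mm tall.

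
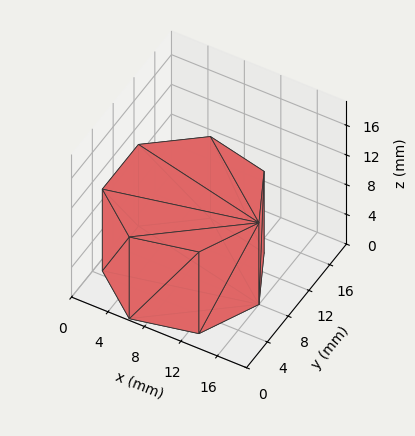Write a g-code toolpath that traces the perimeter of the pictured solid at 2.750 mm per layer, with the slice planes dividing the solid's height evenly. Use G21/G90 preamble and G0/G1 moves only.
Reading the render: the shape is a regular 7-sided prism (a cylinder approximated with 7 flat sides), circumscribed radius ≈ 8 mm, height ≈ 11 mm (dimensions read to the nearest mm from the axis ticks). For the g-code, the solid's height is divided into equal slices at the stated Δz and each level perimeter traced with G1 moves after a G0 lift.

; perimeter-only toolpath
G21 ; units = mm
G90 ; absolute positioning
G28 ; home
; layer 1
G0 Z2.750
G0 X16.000 Y8.000
G1 X12.988 Y14.255
G1 X6.220 Y15.799
G1 X0.792 Y11.471
G1 X0.792 Y4.529
G1 X6.220 Y0.201
G1 X12.988 Y1.745
G1 X16.000 Y8.000
; layer 2
G0 Z5.500
G0 X16.000 Y8.000
G1 X12.988 Y14.255
G1 X6.220 Y15.799
G1 X0.792 Y11.471
G1 X0.792 Y4.529
G1 X6.220 Y0.201
G1 X12.988 Y1.745
G1 X16.000 Y8.000
; layer 3
G0 Z8.250
G0 X16.000 Y8.000
G1 X12.988 Y14.255
G1 X6.220 Y15.799
G1 X0.792 Y11.471
G1 X0.792 Y4.529
G1 X6.220 Y0.201
G1 X12.988 Y1.745
G1 X16.000 Y8.000
; layer 4
G0 Z11.000
G0 X16.000 Y8.000
G1 X12.988 Y14.255
G1 X6.220 Y15.799
G1 X0.792 Y11.471
G1 X0.792 Y4.529
G1 X6.220 Y0.201
G1 X12.988 Y1.745
G1 X16.000 Y8.000
M2 ; end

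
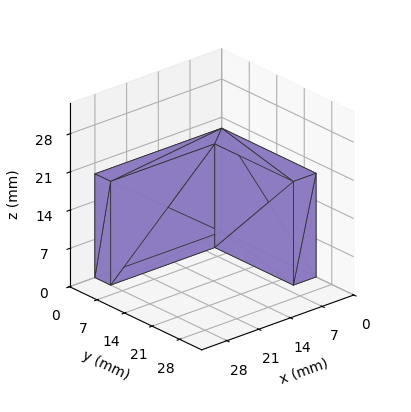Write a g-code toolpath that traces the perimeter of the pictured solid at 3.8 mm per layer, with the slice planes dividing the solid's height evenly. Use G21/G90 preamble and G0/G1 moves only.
Reading the render: the shape is an L-shaped prism: outer 28 × 24 mm, arm thicknesses ≈ 4 mm (horizontal) and 5 mm (vertical), extruded 19 mm in z (dimensions read to the nearest mm from the axis ticks). For the g-code, the solid's height is divided into equal slices at the stated Δz and each level perimeter traced with G1 moves after a G0 lift.

; perimeter-only toolpath
G21 ; units = mm
G90 ; absolute positioning
G28 ; home
; layer 1
G0 Z3.8
G0 X0.0 Y0.0
G1 X28.0 Y0.0
G1 X28.0 Y4.0
G1 X5.0 Y4.0
G1 X5.0 Y24.0
G1 X0.0 Y24.0
G1 X0.0 Y0.0
; layer 2
G0 Z7.6
G0 X0.0 Y0.0
G1 X28.0 Y0.0
G1 X28.0 Y4.0
G1 X5.0 Y4.0
G1 X5.0 Y24.0
G1 X0.0 Y24.0
G1 X0.0 Y0.0
; layer 3
G0 Z11.4
G0 X0.0 Y0.0
G1 X28.0 Y0.0
G1 X28.0 Y4.0
G1 X5.0 Y4.0
G1 X5.0 Y24.0
G1 X0.0 Y24.0
G1 X0.0 Y0.0
; layer 4
G0 Z15.2
G0 X0.0 Y0.0
G1 X28.0 Y0.0
G1 X28.0 Y4.0
G1 X5.0 Y4.0
G1 X5.0 Y24.0
G1 X0.0 Y24.0
G1 X0.0 Y0.0
; layer 5
G0 Z19.0
G0 X0.0 Y0.0
G1 X28.0 Y0.0
G1 X28.0 Y4.0
G1 X5.0 Y4.0
G1 X5.0 Y24.0
G1 X0.0 Y24.0
G1 X0.0 Y0.0
M2 ; end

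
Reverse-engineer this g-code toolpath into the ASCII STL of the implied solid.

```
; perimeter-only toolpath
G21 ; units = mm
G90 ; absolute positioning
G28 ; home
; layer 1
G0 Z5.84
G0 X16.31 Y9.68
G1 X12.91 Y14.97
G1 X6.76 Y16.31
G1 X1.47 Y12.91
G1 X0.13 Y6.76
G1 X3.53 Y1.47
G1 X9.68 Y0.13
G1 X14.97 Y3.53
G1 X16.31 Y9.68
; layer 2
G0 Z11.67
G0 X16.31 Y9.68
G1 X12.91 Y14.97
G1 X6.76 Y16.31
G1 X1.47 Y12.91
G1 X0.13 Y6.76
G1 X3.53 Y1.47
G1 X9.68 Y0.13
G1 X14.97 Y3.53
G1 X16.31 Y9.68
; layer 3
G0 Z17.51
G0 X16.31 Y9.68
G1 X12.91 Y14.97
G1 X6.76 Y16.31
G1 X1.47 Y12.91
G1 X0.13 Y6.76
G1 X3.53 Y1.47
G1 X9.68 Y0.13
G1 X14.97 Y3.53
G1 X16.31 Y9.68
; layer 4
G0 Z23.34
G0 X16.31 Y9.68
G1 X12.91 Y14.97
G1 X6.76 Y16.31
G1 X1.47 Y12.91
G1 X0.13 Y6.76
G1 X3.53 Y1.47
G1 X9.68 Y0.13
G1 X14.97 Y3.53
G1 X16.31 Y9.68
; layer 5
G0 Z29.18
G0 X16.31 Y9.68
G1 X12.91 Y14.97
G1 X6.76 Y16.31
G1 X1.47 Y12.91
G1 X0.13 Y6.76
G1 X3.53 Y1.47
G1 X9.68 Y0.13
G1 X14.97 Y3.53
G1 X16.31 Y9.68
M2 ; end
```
solid part
  facet normal 0.0000 0.0000 -1.0000
    outer loop
      vertex 6.76 16.31 0.00
      vertex 12.91 14.97 0.00
      vertex 16.31 9.68 0.00
    endloop
  endfacet
  facet normal 0.0000 0.0000 -1.0000
    outer loop
      vertex 1.47 12.91 0.00
      vertex 6.76 16.31 0.00
      vertex 16.31 9.68 0.00
    endloop
  endfacet
  facet normal 0.0000 0.0000 -1.0000
    outer loop
      vertex 0.13 6.76 0.00
      vertex 1.47 12.91 0.00
      vertex 16.31 9.68 0.00
    endloop
  endfacet
  facet normal 0.0000 0.0000 -1.0000
    outer loop
      vertex 3.53 1.47 0.00
      vertex 0.13 6.76 0.00
      vertex 16.31 9.68 0.00
    endloop
  endfacet
  facet normal 0.0000 0.0000 -1.0000
    outer loop
      vertex 9.68 0.13 0.00
      vertex 3.53 1.47 0.00
      vertex 16.31 9.68 0.00
    endloop
  endfacet
  facet normal 0.0000 0.0000 -1.0000
    outer loop
      vertex 14.97 3.53 0.00
      vertex 9.68 0.13 0.00
      vertex 16.31 9.68 0.00
    endloop
  endfacet
  facet normal 0.0000 0.0000 1.0000
    outer loop
      vertex 16.31 9.68 29.18
      vertex 12.91 14.97 29.18
      vertex 6.76 16.31 29.18
    endloop
  endfacet
  facet normal 0.0000 0.0000 1.0000
    outer loop
      vertex 16.31 9.68 29.18
      vertex 6.76 16.31 29.18
      vertex 1.47 12.91 29.18
    endloop
  endfacet
  facet normal 0.0000 0.0000 1.0000
    outer loop
      vertex 16.31 9.68 29.18
      vertex 1.47 12.91 29.18
      vertex 0.13 6.76 29.18
    endloop
  endfacet
  facet normal 0.0000 0.0000 1.0000
    outer loop
      vertex 16.31 9.68 29.18
      vertex 0.13 6.76 29.18
      vertex 3.53 1.47 29.18
    endloop
  endfacet
  facet normal 0.0000 0.0000 1.0000
    outer loop
      vertex 16.31 9.68 29.18
      vertex 3.53 1.47 29.18
      vertex 9.68 0.13 29.18
    endloop
  endfacet
  facet normal 0.0000 0.0000 1.0000
    outer loop
      vertex 16.31 9.68 29.18
      vertex 9.68 0.13 29.18
      vertex 14.97 3.53 29.18
    endloop
  endfacet
  facet normal 0.8412 0.5407 0.0000
    outer loop
      vertex 16.31 9.68 0.00
      vertex 12.91 14.97 0.00
      vertex 12.91 14.97 29.18
    endloop
  endfacet
  facet normal 0.8412 0.5407 0.0000
    outer loop
      vertex 16.31 9.68 0.00
      vertex 12.91 14.97 29.18
      vertex 16.31 9.68 29.18
    endloop
  endfacet
  facet normal 0.2129 0.9771 0.0000
    outer loop
      vertex 12.91 14.97 0.00
      vertex 6.76 16.31 0.00
      vertex 6.76 16.31 29.18
    endloop
  endfacet
  facet normal 0.2129 0.9771 0.0000
    outer loop
      vertex 12.91 14.97 0.00
      vertex 6.76 16.31 29.18
      vertex 12.91 14.97 29.18
    endloop
  endfacet
  facet normal -0.5407 0.8412 0.0000
    outer loop
      vertex 6.76 16.31 0.00
      vertex 1.47 12.91 0.00
      vertex 1.47 12.91 29.18
    endloop
  endfacet
  facet normal -0.5407 0.8412 0.0000
    outer loop
      vertex 6.76 16.31 0.00
      vertex 1.47 12.91 29.18
      vertex 6.76 16.31 29.18
    endloop
  endfacet
  facet normal -0.9771 0.2129 0.0000
    outer loop
      vertex 1.47 12.91 0.00
      vertex 0.13 6.76 0.00
      vertex 0.13 6.76 29.18
    endloop
  endfacet
  facet normal -0.9771 0.2129 0.0000
    outer loop
      vertex 1.47 12.91 0.00
      vertex 0.13 6.76 29.18
      vertex 1.47 12.91 29.18
    endloop
  endfacet
  facet normal -0.8412 -0.5407 0.0000
    outer loop
      vertex 0.13 6.76 0.00
      vertex 3.53 1.47 0.00
      vertex 3.53 1.47 29.18
    endloop
  endfacet
  facet normal -0.8412 -0.5407 0.0000
    outer loop
      vertex 0.13 6.76 0.00
      vertex 3.53 1.47 29.18
      vertex 0.13 6.76 29.18
    endloop
  endfacet
  facet normal -0.2129 -0.9771 0.0000
    outer loop
      vertex 3.53 1.47 0.00
      vertex 9.68 0.13 0.00
      vertex 9.68 0.13 29.18
    endloop
  endfacet
  facet normal -0.2129 -0.9771 0.0000
    outer loop
      vertex 3.53 1.47 0.00
      vertex 9.68 0.13 29.18
      vertex 3.53 1.47 29.18
    endloop
  endfacet
  facet normal 0.5407 -0.8412 0.0000
    outer loop
      vertex 9.68 0.13 0.00
      vertex 14.97 3.53 0.00
      vertex 14.97 3.53 29.18
    endloop
  endfacet
  facet normal 0.5407 -0.8412 0.0000
    outer loop
      vertex 9.68 0.13 0.00
      vertex 14.97 3.53 29.18
      vertex 9.68 0.13 29.18
    endloop
  endfacet
  facet normal 0.9771 -0.2129 0.0000
    outer loop
      vertex 14.97 3.53 0.00
      vertex 16.31 9.68 0.00
      vertex 16.31 9.68 29.18
    endloop
  endfacet
  facet normal 0.9771 -0.2129 0.0000
    outer loop
      vertex 14.97 3.53 0.00
      vertex 16.31 9.68 29.18
      vertex 14.97 3.53 29.18
    endloop
  endfacet
endsolid part

The G0 Z moves step by Δz≈5.84 mm. Every layer's G1 loop is the same polygon, so the solid is a straight extrusion of it from z=0 to z≈29.2. Closing with flat bottom and top caps and triangulating gives 28 facets — a regular 8-sided prism (a cylinder approximated with 8 flat sides), circumscribed radius ≈ 8.22 mm, height ≈ 29.2 mm.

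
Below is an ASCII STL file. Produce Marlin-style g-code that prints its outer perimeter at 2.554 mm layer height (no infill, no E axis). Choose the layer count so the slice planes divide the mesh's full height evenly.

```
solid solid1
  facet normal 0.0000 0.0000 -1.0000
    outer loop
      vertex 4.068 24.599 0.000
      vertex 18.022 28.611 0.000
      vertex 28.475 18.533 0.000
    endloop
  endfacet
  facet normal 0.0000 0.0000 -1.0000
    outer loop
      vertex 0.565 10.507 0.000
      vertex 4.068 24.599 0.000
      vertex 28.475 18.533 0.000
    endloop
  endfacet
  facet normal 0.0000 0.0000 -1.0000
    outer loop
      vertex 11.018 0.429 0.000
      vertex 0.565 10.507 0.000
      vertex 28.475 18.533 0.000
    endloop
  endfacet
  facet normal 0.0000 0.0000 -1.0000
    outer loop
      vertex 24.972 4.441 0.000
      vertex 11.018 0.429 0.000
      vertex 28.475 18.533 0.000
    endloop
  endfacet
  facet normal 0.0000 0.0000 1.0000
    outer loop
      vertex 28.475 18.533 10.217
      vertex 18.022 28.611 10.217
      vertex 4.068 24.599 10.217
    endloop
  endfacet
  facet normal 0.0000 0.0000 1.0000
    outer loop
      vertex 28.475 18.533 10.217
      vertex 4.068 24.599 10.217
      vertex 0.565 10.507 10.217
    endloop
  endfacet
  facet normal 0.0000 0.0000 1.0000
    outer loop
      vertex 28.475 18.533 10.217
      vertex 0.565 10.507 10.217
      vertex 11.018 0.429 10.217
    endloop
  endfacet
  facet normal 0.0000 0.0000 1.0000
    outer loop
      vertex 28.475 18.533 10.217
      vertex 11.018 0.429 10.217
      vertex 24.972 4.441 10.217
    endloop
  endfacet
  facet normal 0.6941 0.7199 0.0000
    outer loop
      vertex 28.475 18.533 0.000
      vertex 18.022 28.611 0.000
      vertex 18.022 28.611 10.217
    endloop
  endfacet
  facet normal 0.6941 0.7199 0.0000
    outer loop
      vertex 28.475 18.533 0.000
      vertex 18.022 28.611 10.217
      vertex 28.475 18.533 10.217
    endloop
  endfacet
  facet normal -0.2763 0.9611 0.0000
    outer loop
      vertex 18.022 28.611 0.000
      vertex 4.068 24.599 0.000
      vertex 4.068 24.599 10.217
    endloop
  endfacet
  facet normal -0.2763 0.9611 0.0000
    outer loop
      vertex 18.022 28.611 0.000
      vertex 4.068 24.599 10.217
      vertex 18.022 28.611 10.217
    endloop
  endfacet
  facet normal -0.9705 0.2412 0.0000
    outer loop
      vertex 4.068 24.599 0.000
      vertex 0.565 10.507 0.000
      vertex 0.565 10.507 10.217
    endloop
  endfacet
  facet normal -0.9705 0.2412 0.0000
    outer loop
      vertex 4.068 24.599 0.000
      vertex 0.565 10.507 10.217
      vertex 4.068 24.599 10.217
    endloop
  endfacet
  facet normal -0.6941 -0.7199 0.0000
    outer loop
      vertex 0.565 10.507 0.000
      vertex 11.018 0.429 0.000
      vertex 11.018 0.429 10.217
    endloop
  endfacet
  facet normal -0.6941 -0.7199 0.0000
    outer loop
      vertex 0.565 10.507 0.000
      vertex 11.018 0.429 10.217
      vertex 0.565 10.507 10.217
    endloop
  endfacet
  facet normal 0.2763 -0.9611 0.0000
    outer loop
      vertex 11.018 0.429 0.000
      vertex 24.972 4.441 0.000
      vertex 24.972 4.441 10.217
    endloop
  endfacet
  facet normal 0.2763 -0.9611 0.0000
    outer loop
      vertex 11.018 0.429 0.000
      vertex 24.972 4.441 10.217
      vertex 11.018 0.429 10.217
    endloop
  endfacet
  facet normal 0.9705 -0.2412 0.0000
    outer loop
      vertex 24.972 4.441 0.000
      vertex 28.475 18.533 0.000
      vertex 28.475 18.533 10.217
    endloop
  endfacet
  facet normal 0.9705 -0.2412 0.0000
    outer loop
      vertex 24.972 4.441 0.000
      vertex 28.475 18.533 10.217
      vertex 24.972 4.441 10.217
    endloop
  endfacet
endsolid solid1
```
; perimeter-only toolpath
G21 ; units = mm
G90 ; absolute positioning
G28 ; home
; layer 1
G0 Z2.554
G0 X28.475 Y18.533
G1 X18.022 Y28.611
G1 X4.068 Y24.599
G1 X0.565 Y10.507
G1 X11.018 Y0.429
G1 X24.972 Y4.441
G1 X28.475 Y18.533
; layer 2
G0 Z5.109
G0 X28.475 Y18.533
G1 X18.022 Y28.611
G1 X4.068 Y24.599
G1 X0.565 Y10.507
G1 X11.018 Y0.429
G1 X24.972 Y4.441
G1 X28.475 Y18.533
; layer 3
G0 Z7.663
G0 X28.475 Y18.533
G1 X18.022 Y28.611
G1 X4.068 Y24.599
G1 X0.565 Y10.507
G1 X11.018 Y0.429
G1 X24.972 Y4.441
G1 X28.475 Y18.533
; layer 4
G0 Z10.217
G0 X28.475 Y18.533
G1 X18.022 Y28.611
G1 X4.068 Y24.599
G1 X0.565 Y10.507
G1 X11.018 Y0.429
G1 X24.972 Y4.441
G1 X28.475 Y18.533
M2 ; end

The solid is a regular 6-sided prism (a cylinder approximated with 6 flat sides), circumscribed radius ≈ 14.5 mm, height ≈ 10.2 mm. Slicing at Δz = 2.554 mm — 4 equal slices spanning the solid's height, so layer i sits at z = i·h/4 — gives 4 non-empty perimeters. Each is a 6-segment closed polygon; G0 lifts to the layer z and rapids to the start vertex, then G1 traces the edges.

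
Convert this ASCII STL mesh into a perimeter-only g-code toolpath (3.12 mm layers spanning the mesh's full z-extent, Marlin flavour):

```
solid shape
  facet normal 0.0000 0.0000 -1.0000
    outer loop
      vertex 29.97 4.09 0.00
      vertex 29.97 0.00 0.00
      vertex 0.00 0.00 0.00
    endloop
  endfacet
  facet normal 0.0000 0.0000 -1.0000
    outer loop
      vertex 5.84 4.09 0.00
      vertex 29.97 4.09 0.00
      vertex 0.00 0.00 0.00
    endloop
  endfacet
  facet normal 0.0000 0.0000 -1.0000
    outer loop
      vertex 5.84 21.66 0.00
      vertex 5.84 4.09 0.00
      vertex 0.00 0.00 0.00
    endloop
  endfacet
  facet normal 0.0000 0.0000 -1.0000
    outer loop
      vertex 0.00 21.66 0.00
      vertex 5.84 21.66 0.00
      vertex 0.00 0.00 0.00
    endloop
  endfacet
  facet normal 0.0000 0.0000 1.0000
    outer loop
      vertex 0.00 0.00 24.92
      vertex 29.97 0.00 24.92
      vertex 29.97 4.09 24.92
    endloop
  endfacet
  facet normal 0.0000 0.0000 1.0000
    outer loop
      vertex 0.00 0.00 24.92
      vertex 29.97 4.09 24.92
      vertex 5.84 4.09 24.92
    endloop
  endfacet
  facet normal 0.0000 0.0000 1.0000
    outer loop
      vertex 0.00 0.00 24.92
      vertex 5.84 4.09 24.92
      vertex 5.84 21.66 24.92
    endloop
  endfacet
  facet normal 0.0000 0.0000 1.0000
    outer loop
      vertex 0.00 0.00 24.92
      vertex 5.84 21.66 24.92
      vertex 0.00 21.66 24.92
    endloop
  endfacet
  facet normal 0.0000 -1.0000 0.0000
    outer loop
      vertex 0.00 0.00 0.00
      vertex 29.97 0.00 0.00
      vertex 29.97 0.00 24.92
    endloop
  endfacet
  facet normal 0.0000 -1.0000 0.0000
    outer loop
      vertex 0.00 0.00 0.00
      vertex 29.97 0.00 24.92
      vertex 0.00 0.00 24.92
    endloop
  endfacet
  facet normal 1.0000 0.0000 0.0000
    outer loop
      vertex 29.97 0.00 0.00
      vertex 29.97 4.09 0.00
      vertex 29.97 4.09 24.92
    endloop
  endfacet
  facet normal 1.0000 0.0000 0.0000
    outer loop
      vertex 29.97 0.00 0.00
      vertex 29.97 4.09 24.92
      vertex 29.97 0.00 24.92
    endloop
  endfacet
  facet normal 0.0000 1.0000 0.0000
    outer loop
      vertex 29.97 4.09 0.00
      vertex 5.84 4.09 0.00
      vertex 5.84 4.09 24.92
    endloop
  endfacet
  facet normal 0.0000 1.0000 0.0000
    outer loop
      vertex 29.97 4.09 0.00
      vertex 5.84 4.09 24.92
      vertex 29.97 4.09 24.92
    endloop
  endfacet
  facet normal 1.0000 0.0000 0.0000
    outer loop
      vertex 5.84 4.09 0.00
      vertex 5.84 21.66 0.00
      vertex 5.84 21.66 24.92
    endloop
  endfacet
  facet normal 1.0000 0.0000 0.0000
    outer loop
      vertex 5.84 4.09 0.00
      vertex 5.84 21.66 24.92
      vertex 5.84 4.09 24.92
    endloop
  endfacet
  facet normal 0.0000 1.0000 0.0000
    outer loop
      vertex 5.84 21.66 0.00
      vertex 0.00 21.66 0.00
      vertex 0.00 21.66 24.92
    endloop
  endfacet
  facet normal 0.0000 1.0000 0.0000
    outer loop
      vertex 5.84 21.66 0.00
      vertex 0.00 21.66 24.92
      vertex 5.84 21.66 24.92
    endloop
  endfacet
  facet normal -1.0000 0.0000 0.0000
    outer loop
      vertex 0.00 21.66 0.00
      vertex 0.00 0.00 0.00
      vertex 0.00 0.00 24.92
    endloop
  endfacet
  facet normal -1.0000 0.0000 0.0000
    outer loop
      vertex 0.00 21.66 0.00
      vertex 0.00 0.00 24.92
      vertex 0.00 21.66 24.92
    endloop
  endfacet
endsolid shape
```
; perimeter-only toolpath
G21 ; units = mm
G90 ; absolute positioning
G28 ; home
; layer 1
G0 Z3.12
G0 X0.00 Y0.00
G1 X29.97 Y0.00
G1 X29.97 Y4.09
G1 X5.84 Y4.09
G1 X5.84 Y21.66
G1 X0.00 Y21.66
G1 X0.00 Y0.00
; layer 2
G0 Z6.23
G0 X0.00 Y0.00
G1 X29.97 Y0.00
G1 X29.97 Y4.09
G1 X5.84 Y4.09
G1 X5.84 Y21.66
G1 X0.00 Y21.66
G1 X0.00 Y0.00
; layer 3
G0 Z9.35
G0 X0.00 Y0.00
G1 X29.97 Y0.00
G1 X29.97 Y4.09
G1 X5.84 Y4.09
G1 X5.84 Y21.66
G1 X0.00 Y21.66
G1 X0.00 Y0.00
; layer 4
G0 Z12.46
G0 X0.00 Y0.00
G1 X29.97 Y0.00
G1 X29.97 Y4.09
G1 X5.84 Y4.09
G1 X5.84 Y21.66
G1 X0.00 Y21.66
G1 X0.00 Y0.00
; layer 5
G0 Z15.58
G0 X0.00 Y0.00
G1 X29.97 Y0.00
G1 X29.97 Y4.09
G1 X5.84 Y4.09
G1 X5.84 Y21.66
G1 X0.00 Y21.66
G1 X0.00 Y0.00
; layer 6
G0 Z18.69
G0 X0.00 Y0.00
G1 X29.97 Y0.00
G1 X29.97 Y4.09
G1 X5.84 Y4.09
G1 X5.84 Y21.66
G1 X0.00 Y21.66
G1 X0.00 Y0.00
; layer 7
G0 Z21.80
G0 X0.00 Y0.00
G1 X29.97 Y0.00
G1 X29.97 Y4.09
G1 X5.84 Y4.09
G1 X5.84 Y21.66
G1 X0.00 Y21.66
G1 X0.00 Y0.00
; layer 8
G0 Z24.92
G0 X0.00 Y0.00
G1 X29.97 Y0.00
G1 X29.97 Y4.09
G1 X5.84 Y4.09
G1 X5.84 Y21.66
G1 X0.00 Y21.66
G1 X0.00 Y0.00
M2 ; end

The solid is an L-shaped prism: outer 30 × 21.7 mm, arm thicknesses ≈ 4.09 mm (horizontal) and 5.84 mm (vertical), extruded 24.9 mm in z. Slicing at Δz = 3.12 mm — 8 equal slices spanning the solid's height, so layer i sits at z = i·h/8 — gives 8 non-empty perimeters. Each is a 6-segment closed polygon; G0 lifts to the layer z and rapids to the start vertex, then G1 traces the edges.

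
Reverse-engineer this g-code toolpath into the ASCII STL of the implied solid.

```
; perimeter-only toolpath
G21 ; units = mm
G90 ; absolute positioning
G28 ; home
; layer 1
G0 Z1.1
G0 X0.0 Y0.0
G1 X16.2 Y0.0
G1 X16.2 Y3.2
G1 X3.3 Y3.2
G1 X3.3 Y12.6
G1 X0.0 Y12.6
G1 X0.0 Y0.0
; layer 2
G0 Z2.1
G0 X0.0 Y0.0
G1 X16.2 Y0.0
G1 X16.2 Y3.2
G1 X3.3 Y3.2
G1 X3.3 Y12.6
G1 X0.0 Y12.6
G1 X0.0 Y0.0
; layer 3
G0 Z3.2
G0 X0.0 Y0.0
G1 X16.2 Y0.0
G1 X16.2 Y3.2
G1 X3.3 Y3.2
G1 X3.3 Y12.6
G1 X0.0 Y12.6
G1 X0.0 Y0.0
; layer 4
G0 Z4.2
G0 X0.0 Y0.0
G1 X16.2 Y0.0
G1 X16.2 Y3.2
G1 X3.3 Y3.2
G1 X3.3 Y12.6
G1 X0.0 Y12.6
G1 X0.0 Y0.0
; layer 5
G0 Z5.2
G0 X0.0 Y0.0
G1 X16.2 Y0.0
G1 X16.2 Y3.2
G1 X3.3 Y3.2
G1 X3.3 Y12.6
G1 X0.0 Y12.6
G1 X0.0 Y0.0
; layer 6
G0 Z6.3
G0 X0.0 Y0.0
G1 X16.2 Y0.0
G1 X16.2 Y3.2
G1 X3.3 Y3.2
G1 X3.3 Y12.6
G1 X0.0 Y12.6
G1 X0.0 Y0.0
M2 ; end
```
solid part
  facet normal 0.0000 0.0000 -1.0000
    outer loop
      vertex 16.2 3.2 0.0
      vertex 16.2 0.0 0.0
      vertex 0.0 0.0 0.0
    endloop
  endfacet
  facet normal 0.0000 0.0000 -1.0000
    outer loop
      vertex 3.3 3.2 0.0
      vertex 16.2 3.2 0.0
      vertex 0.0 0.0 0.0
    endloop
  endfacet
  facet normal 0.0000 0.0000 -1.0000
    outer loop
      vertex 3.3 12.6 0.0
      vertex 3.3 3.2 0.0
      vertex 0.0 0.0 0.0
    endloop
  endfacet
  facet normal 0.0000 0.0000 -1.0000
    outer loop
      vertex 0.0 12.6 0.0
      vertex 3.3 12.6 0.0
      vertex 0.0 0.0 0.0
    endloop
  endfacet
  facet normal 0.0000 0.0000 1.0000
    outer loop
      vertex 0.0 0.0 6.3
      vertex 16.2 0.0 6.3
      vertex 16.2 3.2 6.3
    endloop
  endfacet
  facet normal 0.0000 0.0000 1.0000
    outer loop
      vertex 0.0 0.0 6.3
      vertex 16.2 3.2 6.3
      vertex 3.3 3.2 6.3
    endloop
  endfacet
  facet normal 0.0000 0.0000 1.0000
    outer loop
      vertex 0.0 0.0 6.3
      vertex 3.3 3.2 6.3
      vertex 3.3 12.6 6.3
    endloop
  endfacet
  facet normal 0.0000 0.0000 1.0000
    outer loop
      vertex 0.0 0.0 6.3
      vertex 3.3 12.6 6.3
      vertex 0.0 12.6 6.3
    endloop
  endfacet
  facet normal 0.0000 -1.0000 0.0000
    outer loop
      vertex 0.0 0.0 0.0
      vertex 16.2 0.0 0.0
      vertex 16.2 0.0 6.3
    endloop
  endfacet
  facet normal 0.0000 -1.0000 0.0000
    outer loop
      vertex 0.0 0.0 0.0
      vertex 16.2 0.0 6.3
      vertex 0.0 0.0 6.3
    endloop
  endfacet
  facet normal 1.0000 0.0000 0.0000
    outer loop
      vertex 16.2 0.0 0.0
      vertex 16.2 3.2 0.0
      vertex 16.2 3.2 6.3
    endloop
  endfacet
  facet normal 1.0000 0.0000 0.0000
    outer loop
      vertex 16.2 0.0 0.0
      vertex 16.2 3.2 6.3
      vertex 16.2 0.0 6.3
    endloop
  endfacet
  facet normal 0.0000 1.0000 0.0000
    outer loop
      vertex 16.2 3.2 0.0
      vertex 3.3 3.2 0.0
      vertex 3.3 3.2 6.3
    endloop
  endfacet
  facet normal 0.0000 1.0000 0.0000
    outer loop
      vertex 16.2 3.2 0.0
      vertex 3.3 3.2 6.3
      vertex 16.2 3.2 6.3
    endloop
  endfacet
  facet normal 1.0000 0.0000 0.0000
    outer loop
      vertex 3.3 3.2 0.0
      vertex 3.3 12.6 0.0
      vertex 3.3 12.6 6.3
    endloop
  endfacet
  facet normal 1.0000 0.0000 0.0000
    outer loop
      vertex 3.3 3.2 0.0
      vertex 3.3 12.6 6.3
      vertex 3.3 3.2 6.3
    endloop
  endfacet
  facet normal 0.0000 1.0000 0.0000
    outer loop
      vertex 3.3 12.6 0.0
      vertex 0.0 12.6 0.0
      vertex 0.0 12.6 6.3
    endloop
  endfacet
  facet normal 0.0000 1.0000 0.0000
    outer loop
      vertex 3.3 12.6 0.0
      vertex 0.0 12.6 6.3
      vertex 3.3 12.6 6.3
    endloop
  endfacet
  facet normal -1.0000 0.0000 0.0000
    outer loop
      vertex 0.0 12.6 0.0
      vertex 0.0 0.0 0.0
      vertex 0.0 0.0 6.3
    endloop
  endfacet
  facet normal -1.0000 0.0000 0.0000
    outer loop
      vertex 0.0 12.6 0.0
      vertex 0.0 0.0 6.3
      vertex 0.0 12.6 6.3
    endloop
  endfacet
endsolid part

The G0 Z moves step by Δz≈1.1 mm. Every layer's G1 loop is the same polygon, so the solid is a straight extrusion of it from z=0 to z≈6.3. Closing with flat bottom and top caps and triangulating gives 20 facets — an L-shaped prism: outer 16.2 × 12.6 mm, arm thicknesses ≈ 3.2 mm (horizontal) and 3.3 mm (vertical), extruded 6.3 mm in z.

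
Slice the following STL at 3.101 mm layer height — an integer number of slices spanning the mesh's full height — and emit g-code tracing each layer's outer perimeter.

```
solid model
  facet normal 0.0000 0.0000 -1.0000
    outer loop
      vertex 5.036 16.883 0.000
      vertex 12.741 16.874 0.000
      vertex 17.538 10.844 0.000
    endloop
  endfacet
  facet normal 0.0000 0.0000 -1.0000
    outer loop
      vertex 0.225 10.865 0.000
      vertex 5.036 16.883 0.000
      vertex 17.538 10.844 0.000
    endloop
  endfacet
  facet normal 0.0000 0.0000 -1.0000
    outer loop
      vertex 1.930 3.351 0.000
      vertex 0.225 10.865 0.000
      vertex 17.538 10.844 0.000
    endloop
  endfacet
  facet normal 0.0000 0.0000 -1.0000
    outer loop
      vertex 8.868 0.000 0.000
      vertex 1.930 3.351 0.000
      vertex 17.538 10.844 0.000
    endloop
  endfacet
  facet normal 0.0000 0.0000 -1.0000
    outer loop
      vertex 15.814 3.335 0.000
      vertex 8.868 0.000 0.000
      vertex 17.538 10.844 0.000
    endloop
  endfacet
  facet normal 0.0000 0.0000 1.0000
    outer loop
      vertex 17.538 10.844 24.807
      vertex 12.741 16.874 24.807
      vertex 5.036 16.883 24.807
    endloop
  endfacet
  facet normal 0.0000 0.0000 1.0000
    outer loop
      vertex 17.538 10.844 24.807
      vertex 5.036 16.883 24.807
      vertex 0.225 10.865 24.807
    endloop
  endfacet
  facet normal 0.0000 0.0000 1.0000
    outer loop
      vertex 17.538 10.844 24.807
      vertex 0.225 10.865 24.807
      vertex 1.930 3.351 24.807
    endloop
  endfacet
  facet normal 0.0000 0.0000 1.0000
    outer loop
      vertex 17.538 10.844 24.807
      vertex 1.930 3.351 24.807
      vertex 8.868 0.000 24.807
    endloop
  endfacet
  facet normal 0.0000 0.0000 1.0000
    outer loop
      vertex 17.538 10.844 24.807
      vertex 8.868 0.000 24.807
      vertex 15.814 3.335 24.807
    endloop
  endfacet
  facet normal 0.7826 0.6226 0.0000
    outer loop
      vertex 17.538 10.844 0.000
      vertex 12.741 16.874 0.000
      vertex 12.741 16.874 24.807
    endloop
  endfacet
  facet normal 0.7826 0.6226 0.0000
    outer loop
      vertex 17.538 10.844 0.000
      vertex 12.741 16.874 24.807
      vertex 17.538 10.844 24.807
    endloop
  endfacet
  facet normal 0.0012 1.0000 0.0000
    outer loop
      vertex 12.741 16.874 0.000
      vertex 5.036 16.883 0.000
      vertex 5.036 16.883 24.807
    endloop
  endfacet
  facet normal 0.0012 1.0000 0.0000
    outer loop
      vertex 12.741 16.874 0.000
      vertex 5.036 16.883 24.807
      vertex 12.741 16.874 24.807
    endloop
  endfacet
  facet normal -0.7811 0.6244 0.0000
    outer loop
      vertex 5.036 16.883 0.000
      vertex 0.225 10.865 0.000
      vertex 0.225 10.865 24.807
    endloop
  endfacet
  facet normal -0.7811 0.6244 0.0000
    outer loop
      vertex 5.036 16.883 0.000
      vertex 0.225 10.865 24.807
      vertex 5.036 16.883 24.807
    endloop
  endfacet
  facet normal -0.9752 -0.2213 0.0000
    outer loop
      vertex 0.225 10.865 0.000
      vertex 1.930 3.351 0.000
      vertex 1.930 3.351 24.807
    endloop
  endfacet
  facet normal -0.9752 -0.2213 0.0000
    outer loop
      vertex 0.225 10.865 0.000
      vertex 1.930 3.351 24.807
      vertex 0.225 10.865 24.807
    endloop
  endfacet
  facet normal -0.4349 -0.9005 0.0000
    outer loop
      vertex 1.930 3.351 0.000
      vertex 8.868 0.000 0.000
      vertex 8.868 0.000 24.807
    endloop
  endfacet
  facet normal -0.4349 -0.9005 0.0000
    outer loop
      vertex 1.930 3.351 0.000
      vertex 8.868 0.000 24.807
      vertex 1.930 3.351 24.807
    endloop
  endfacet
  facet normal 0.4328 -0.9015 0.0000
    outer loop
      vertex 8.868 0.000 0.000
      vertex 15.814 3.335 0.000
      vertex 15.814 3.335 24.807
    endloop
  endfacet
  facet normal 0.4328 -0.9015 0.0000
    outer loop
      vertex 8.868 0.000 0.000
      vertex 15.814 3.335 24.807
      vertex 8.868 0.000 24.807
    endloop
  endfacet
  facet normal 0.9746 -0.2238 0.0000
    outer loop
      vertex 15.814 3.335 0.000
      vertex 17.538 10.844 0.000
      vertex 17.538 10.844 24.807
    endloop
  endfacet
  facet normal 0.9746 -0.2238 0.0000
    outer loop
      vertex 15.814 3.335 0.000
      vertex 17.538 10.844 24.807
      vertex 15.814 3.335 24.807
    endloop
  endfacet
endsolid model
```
; perimeter-only toolpath
G21 ; units = mm
G90 ; absolute positioning
G28 ; home
; layer 1
G0 Z3.101
G0 X17.538 Y10.844
G1 X12.741 Y16.874
G1 X5.036 Y16.883
G1 X0.225 Y10.865
G1 X1.930 Y3.351
G1 X8.868 Y0.000
G1 X15.814 Y3.335
G1 X17.538 Y10.844
; layer 2
G0 Z6.202
G0 X17.538 Y10.844
G1 X12.741 Y16.874
G1 X5.036 Y16.883
G1 X0.225 Y10.865
G1 X1.930 Y3.351
G1 X8.868 Y0.000
G1 X15.814 Y3.335
G1 X17.538 Y10.844
; layer 3
G0 Z9.303
G0 X17.538 Y10.844
G1 X12.741 Y16.874
G1 X5.036 Y16.883
G1 X0.225 Y10.865
G1 X1.930 Y3.351
G1 X8.868 Y0.000
G1 X15.814 Y3.335
G1 X17.538 Y10.844
; layer 4
G0 Z12.403
G0 X17.538 Y10.844
G1 X12.741 Y16.874
G1 X5.036 Y16.883
G1 X0.225 Y10.865
G1 X1.930 Y3.351
G1 X8.868 Y0.000
G1 X15.814 Y3.335
G1 X17.538 Y10.844
; layer 5
G0 Z15.504
G0 X17.538 Y10.844
G1 X12.741 Y16.874
G1 X5.036 Y16.883
G1 X0.225 Y10.865
G1 X1.930 Y3.351
G1 X8.868 Y0.000
G1 X15.814 Y3.335
G1 X17.538 Y10.844
; layer 6
G0 Z18.605
G0 X17.538 Y10.844
G1 X12.741 Y16.874
G1 X5.036 Y16.883
G1 X0.225 Y10.865
G1 X1.930 Y3.351
G1 X8.868 Y0.000
G1 X15.814 Y3.335
G1 X17.538 Y10.844
; layer 7
G0 Z21.706
G0 X17.538 Y10.844
G1 X12.741 Y16.874
G1 X5.036 Y16.883
G1 X0.225 Y10.865
G1 X1.930 Y3.351
G1 X8.868 Y0.000
G1 X15.814 Y3.335
G1 X17.538 Y10.844
; layer 8
G0 Z24.807
G0 X17.538 Y10.844
G1 X12.741 Y16.874
G1 X5.036 Y16.883
G1 X0.225 Y10.865
G1 X1.930 Y3.351
G1 X8.868 Y0.000
G1 X15.814 Y3.335
G1 X17.538 Y10.844
M2 ; end

The solid is a regular 7-sided prism (a cylinder approximated with 7 flat sides), circumscribed radius ≈ 8.88 mm, height ≈ 24.8 mm. Slicing at Δz = 3.101 mm — 8 equal slices spanning the solid's height, so layer i sits at z = i·h/8 — gives 8 non-empty perimeters. Each is a 7-segment closed polygon; G0 lifts to the layer z and rapids to the start vertex, then G1 traces the edges.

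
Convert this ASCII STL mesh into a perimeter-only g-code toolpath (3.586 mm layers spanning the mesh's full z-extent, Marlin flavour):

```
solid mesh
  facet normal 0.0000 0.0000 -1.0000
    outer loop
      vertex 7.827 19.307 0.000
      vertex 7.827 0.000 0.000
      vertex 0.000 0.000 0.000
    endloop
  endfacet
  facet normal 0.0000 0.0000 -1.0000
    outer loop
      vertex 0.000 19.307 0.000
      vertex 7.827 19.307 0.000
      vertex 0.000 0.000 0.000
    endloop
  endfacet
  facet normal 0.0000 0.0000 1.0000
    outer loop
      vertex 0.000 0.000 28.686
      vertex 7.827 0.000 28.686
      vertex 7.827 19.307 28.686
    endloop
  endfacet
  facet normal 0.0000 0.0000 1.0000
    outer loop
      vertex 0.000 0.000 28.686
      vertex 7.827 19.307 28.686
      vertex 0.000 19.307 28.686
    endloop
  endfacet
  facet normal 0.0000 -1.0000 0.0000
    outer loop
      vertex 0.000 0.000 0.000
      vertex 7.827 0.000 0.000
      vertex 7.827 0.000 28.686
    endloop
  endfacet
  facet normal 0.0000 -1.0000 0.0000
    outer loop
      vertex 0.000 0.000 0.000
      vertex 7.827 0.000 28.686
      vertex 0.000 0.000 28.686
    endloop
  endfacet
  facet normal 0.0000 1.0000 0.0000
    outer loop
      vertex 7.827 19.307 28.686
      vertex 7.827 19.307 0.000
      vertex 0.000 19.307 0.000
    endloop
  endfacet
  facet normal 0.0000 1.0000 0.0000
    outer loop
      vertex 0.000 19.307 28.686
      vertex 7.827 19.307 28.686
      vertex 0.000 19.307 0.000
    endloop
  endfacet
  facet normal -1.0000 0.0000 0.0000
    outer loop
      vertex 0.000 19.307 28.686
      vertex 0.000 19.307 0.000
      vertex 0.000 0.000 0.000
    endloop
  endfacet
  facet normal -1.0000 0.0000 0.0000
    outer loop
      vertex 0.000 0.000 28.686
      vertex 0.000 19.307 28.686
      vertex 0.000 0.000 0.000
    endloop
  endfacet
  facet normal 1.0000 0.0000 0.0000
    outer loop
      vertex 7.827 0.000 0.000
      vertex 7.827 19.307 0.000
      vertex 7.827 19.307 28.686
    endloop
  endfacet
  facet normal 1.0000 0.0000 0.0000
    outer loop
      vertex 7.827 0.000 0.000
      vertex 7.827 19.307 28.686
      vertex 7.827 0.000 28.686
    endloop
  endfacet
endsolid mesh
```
; perimeter-only toolpath
G21 ; units = mm
G90 ; absolute positioning
G28 ; home
; layer 1
G0 Z3.586
G0 X0.000 Y0.000
G1 X7.827 Y0.000
G1 X7.827 Y19.307
G1 X0.000 Y19.307
G1 X0.000 Y0.000
; layer 2
G0 Z7.171
G0 X0.000 Y0.000
G1 X7.827 Y0.000
G1 X7.827 Y19.307
G1 X0.000 Y19.307
G1 X0.000 Y0.000
; layer 3
G0 Z10.757
G0 X0.000 Y0.000
G1 X7.827 Y0.000
G1 X7.827 Y19.307
G1 X0.000 Y19.307
G1 X0.000 Y0.000
; layer 4
G0 Z14.343
G0 X0.000 Y0.000
G1 X7.827 Y0.000
G1 X7.827 Y19.307
G1 X0.000 Y19.307
G1 X0.000 Y0.000
; layer 5
G0 Z17.929
G0 X0.000 Y0.000
G1 X7.827 Y0.000
G1 X7.827 Y19.307
G1 X0.000 Y19.307
G1 X0.000 Y0.000
; layer 6
G0 Z21.514
G0 X0.000 Y0.000
G1 X7.827 Y0.000
G1 X7.827 Y19.307
G1 X0.000 Y19.307
G1 X0.000 Y0.000
; layer 7
G0 Z25.100
G0 X0.000 Y0.000
G1 X7.827 Y0.000
G1 X7.827 Y19.307
G1 X0.000 Y19.307
G1 X0.000 Y0.000
; layer 8
G0 Z28.686
G0 X0.000 Y0.000
G1 X7.827 Y0.000
G1 X7.827 Y19.307
G1 X0.000 Y19.307
G1 X0.000 Y0.000
M2 ; end

The solid is a rectangular box, roughly 7.83 × 19.3 mm footprint and 28.7 mm tall. Slicing at Δz = 3.586 mm — 8 equal slices spanning the solid's height, so layer i sits at z = i·h/8 — gives 8 non-empty perimeters. Each is a 4-segment closed polygon; G0 lifts to the layer z and rapids to the start vertex, then G1 traces the edges.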